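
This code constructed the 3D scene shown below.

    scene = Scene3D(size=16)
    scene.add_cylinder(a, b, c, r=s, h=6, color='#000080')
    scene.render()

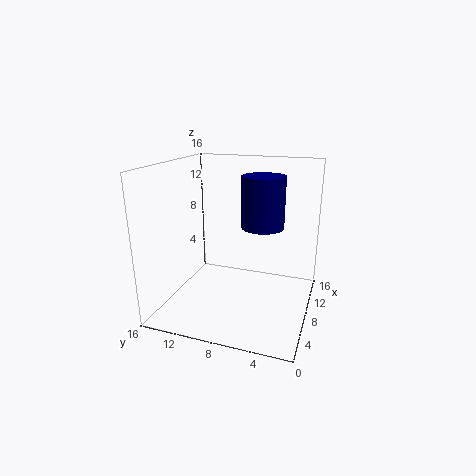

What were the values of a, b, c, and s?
a = 11
b = 6
c = 8.5
s = 2.5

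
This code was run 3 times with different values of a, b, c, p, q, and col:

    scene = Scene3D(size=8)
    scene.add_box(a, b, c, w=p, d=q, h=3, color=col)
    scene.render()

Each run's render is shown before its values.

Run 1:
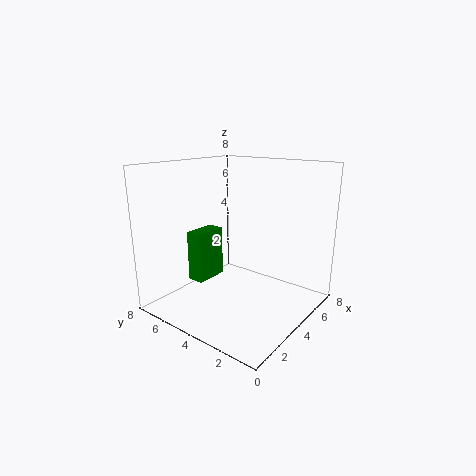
a = 3
b = 6
c = 1
p = 2
q = 1
col = 'green'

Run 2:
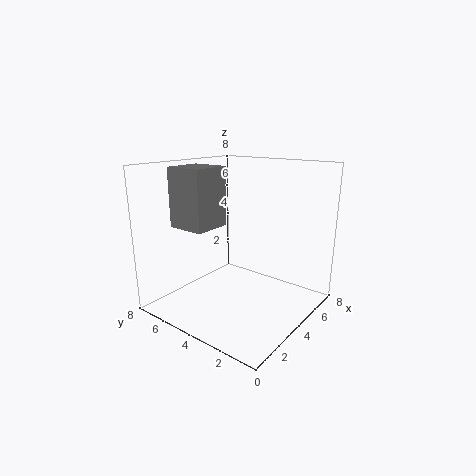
a = 1
b = 4
c = 5
p = 2
q = 2
col = 'gray'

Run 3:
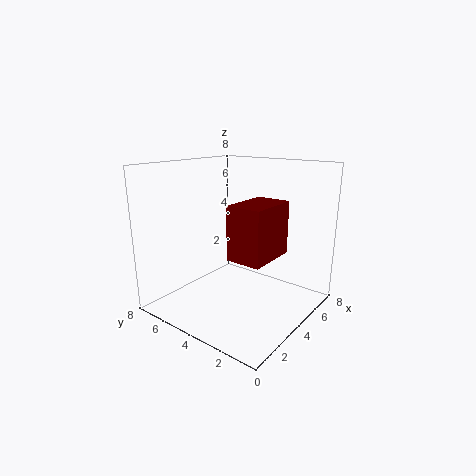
a = 3
b = 2
c = 3
p = 3
q = 2
col = 'maroon'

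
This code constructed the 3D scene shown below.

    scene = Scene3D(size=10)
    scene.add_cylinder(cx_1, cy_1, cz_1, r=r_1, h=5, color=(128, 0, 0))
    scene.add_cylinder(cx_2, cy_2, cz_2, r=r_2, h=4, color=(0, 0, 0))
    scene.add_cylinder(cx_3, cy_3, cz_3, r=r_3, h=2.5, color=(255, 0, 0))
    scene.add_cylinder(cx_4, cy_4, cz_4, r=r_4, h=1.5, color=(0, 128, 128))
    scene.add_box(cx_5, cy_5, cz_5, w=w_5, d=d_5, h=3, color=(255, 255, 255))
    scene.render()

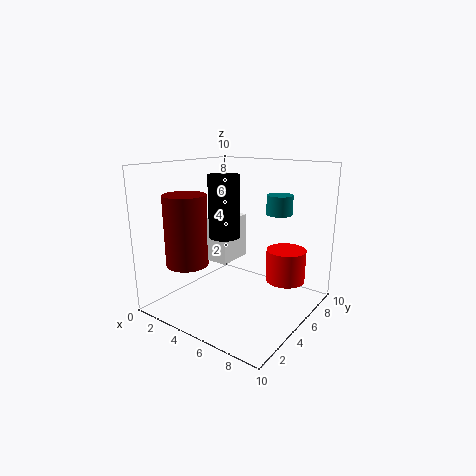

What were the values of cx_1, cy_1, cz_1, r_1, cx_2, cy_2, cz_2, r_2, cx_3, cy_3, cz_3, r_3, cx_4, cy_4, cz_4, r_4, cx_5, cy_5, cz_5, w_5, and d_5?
cx_1 = 2
cy_1 = 3
cz_1 = 3
r_1 = 1.5
cx_2 = 5
cy_2 = 3.5
cz_2 = 5.5
r_2 = 1
cx_3 = 7
cy_3 = 8.5
cz_3 = 1
r_3 = 1.5
cx_4 = 6
cy_4 = 9
cz_4 = 6
r_4 = 1
cx_5 = 3.5
cy_5 = 3.5
cz_5 = 3.5
w_5 = 1.5
d_5 = 2.5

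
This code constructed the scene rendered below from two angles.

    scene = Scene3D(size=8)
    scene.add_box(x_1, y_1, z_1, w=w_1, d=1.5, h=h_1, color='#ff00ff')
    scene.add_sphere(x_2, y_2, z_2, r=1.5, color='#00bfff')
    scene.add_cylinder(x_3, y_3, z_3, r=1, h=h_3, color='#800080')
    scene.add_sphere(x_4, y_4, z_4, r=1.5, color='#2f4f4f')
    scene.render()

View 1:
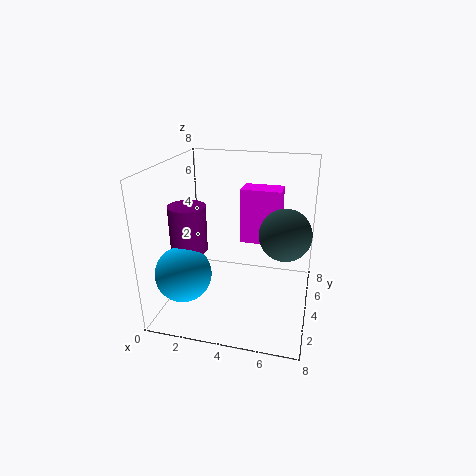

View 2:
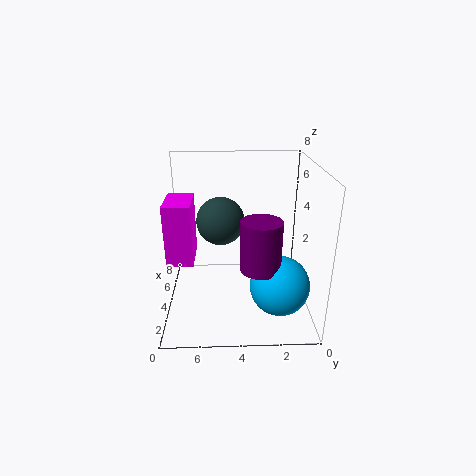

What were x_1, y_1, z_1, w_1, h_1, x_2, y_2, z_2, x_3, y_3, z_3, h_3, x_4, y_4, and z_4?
x_1 = 3.5, y_1 = 6.5, z_1 = 2.5, w_1 = 2.5, h_1 = 3.5, x_2 = 1.5, y_2 = 2, z_2 = 2.5, x_3 = 1.5, y_3 = 3, z_3 = 3.5, h_3 = 2.5, x_4 = 6.5, y_4 = 5, z_4 = 4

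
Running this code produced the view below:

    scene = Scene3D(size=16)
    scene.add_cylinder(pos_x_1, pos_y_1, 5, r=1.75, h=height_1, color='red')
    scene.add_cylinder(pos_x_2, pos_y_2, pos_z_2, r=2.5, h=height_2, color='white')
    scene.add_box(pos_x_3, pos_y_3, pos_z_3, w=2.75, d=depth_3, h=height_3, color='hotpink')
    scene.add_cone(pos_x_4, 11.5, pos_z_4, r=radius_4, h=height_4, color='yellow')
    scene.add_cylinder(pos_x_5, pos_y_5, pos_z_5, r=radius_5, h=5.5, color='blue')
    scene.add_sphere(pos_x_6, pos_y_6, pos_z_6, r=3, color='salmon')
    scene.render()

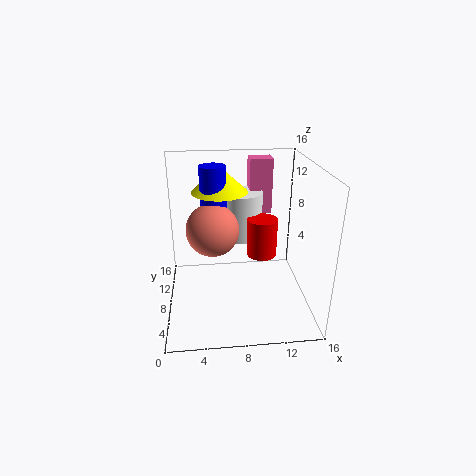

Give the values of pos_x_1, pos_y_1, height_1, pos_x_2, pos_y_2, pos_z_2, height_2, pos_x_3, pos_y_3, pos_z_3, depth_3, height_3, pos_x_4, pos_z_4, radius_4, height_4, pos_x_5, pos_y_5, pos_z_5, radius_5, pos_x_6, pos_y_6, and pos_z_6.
pos_x_1 = 11, pos_y_1 = 9.5, height_1 = 4.5, pos_x_2 = 9, pos_y_2 = 12.75, pos_z_2 = 6, height_2 = 5.75, pos_x_3 = 10, pos_y_3 = 13, pos_z_3 = 8.75, depth_3 = 2.5, height_3 = 6.75, pos_x_4 = 6.25, pos_z_4 = 12.25, radius_4 = 3.25, height_4 = 3, pos_x_5 = 5.5, pos_y_5 = 10.5, pos_z_5 = 10, radius_5 = 1.5, pos_x_6 = 5.25, pos_y_6 = 9.25, pos_z_6 = 8.5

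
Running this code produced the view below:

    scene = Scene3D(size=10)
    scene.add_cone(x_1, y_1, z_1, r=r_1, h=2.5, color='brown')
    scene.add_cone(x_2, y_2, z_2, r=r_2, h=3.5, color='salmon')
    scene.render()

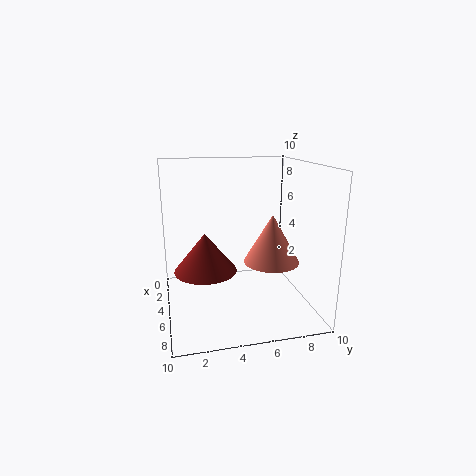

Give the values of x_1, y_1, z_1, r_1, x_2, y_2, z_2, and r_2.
x_1 = 6.5
y_1 = 2.5
z_1 = 3.5
r_1 = 2
x_2 = 5
y_2 = 7.5
z_2 = 3
r_2 = 2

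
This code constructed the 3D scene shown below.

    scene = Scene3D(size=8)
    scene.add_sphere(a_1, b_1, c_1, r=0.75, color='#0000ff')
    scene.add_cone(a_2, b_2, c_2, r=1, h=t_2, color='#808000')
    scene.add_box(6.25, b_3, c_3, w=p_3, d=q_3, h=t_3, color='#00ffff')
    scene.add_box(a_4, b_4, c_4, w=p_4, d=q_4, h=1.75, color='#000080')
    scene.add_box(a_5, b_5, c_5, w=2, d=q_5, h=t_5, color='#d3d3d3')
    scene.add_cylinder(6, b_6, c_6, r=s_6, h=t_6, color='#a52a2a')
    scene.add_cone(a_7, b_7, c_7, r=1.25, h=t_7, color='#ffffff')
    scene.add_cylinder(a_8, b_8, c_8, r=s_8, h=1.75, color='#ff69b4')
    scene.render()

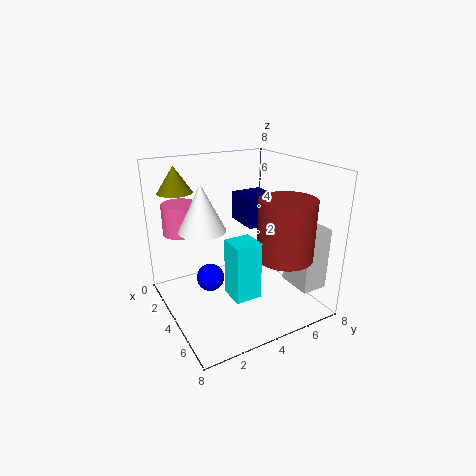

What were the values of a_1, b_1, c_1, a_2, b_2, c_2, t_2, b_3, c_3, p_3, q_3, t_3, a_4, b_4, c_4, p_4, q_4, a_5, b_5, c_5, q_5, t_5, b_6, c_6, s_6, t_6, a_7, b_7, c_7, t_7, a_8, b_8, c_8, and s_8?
a_1 = 4
b_1 = 2.25
c_1 = 2
a_2 = 1.25
b_2 = 1.5
c_2 = 6.25
t_2 = 1.5
b_3 = 2
c_3 = 2.5
p_3 = 1.25
q_3 = 1.25
t_3 = 2.75
a_4 = 1
b_4 = 5.25
c_4 = 4
p_4 = 2.25
q_4 = 2
a_5 = 5
b_5 = 6.5
c_5 = 1.25
q_5 = 1.5
t_5 = 3.5
b_6 = 5.75
c_6 = 3.25
s_6 = 1.5
t_6 = 3.25
a_7 = 3.75
b_7 = 2
c_7 = 4.75
t_7 = 2.5
a_8 = 1.75
b_8 = 1.5
c_8 = 4
s_8 = 1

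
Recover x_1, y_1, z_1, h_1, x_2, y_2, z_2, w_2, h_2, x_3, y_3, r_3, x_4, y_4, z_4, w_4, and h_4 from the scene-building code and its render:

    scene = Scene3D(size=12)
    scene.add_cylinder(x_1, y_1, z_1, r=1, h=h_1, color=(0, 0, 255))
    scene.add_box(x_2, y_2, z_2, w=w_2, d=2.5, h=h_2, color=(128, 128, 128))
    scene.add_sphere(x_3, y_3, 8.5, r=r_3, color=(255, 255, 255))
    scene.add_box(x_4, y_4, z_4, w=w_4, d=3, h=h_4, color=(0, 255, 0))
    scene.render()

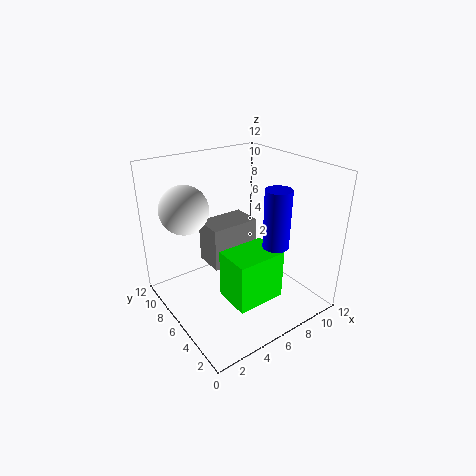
x_1 = 7, y_1 = 2.5, z_1 = 6.5, h_1 = 4.5, x_2 = 3.5, y_2 = 5.5, z_2 = 4, w_2 = 4, h_2 = 3.5, x_3 = 2.5, y_3 = 8.5, r_3 = 2, x_4 = 3.5, y_4 = 2, z_4 = 2, w_4 = 4, h_4 = 4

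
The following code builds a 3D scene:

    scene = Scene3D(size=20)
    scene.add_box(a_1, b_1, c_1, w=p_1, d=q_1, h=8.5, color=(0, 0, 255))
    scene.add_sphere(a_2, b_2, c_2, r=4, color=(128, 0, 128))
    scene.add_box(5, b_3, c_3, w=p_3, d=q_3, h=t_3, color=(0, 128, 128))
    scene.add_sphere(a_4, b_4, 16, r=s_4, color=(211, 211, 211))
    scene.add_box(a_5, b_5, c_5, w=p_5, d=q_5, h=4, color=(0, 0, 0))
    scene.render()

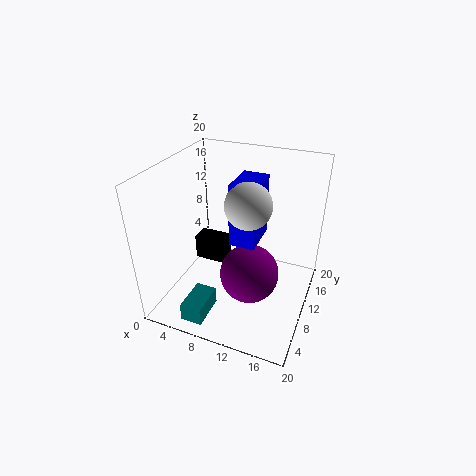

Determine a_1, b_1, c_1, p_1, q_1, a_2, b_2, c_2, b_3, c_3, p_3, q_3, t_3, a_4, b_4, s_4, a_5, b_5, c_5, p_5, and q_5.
a_1 = 9.5; b_1 = 8; c_1 = 10; p_1 = 3.5; q_1 = 5.5; a_2 = 12.5; b_2 = 8; c_2 = 6; b_3 = 1.5; c_3 = 0.5; p_3 = 3; q_3 = 5; t_3 = 2.5; a_4 = 12; b_4 = 8.5; s_4 = 3; a_5 = 1; b_5 = 13.5; c_5 = 2; p_5 = 5; q_5 = 3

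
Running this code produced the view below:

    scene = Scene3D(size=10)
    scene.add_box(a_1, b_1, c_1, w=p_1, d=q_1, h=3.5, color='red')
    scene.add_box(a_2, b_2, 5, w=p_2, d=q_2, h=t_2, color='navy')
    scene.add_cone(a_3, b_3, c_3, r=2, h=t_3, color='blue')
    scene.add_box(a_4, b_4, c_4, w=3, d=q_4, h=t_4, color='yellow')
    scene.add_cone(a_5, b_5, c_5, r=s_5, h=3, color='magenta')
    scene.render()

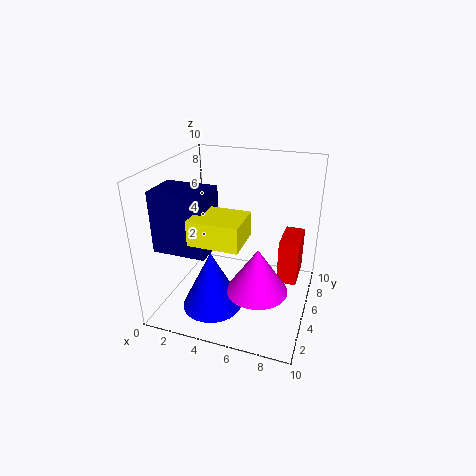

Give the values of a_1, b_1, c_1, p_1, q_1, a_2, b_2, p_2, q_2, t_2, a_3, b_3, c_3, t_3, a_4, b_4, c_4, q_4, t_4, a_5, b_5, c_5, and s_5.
a_1 = 7.5; b_1 = 7; c_1 = 0.5; p_1 = 1.5; q_1 = 3; a_2 = 0.5; b_2 = 1.5; p_2 = 3.5; q_2 = 2.5; t_2 = 4; a_3 = 4; b_3 = 2.5; c_3 = 1; t_3 = 4; a_4 = 3.5; b_4 = 0.5; c_4 = 6.5; q_4 = 2.5; t_4 = 1.5; a_5 = 7; b_5 = 3; c_5 = 2.5; s_5 = 2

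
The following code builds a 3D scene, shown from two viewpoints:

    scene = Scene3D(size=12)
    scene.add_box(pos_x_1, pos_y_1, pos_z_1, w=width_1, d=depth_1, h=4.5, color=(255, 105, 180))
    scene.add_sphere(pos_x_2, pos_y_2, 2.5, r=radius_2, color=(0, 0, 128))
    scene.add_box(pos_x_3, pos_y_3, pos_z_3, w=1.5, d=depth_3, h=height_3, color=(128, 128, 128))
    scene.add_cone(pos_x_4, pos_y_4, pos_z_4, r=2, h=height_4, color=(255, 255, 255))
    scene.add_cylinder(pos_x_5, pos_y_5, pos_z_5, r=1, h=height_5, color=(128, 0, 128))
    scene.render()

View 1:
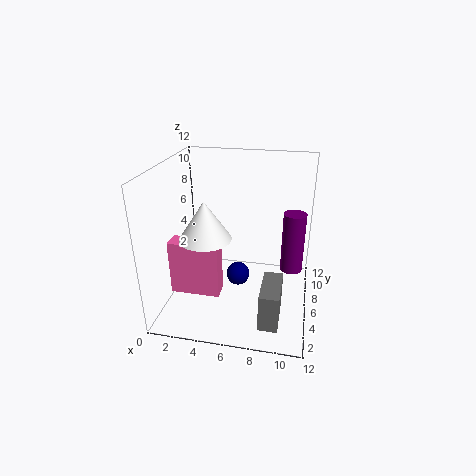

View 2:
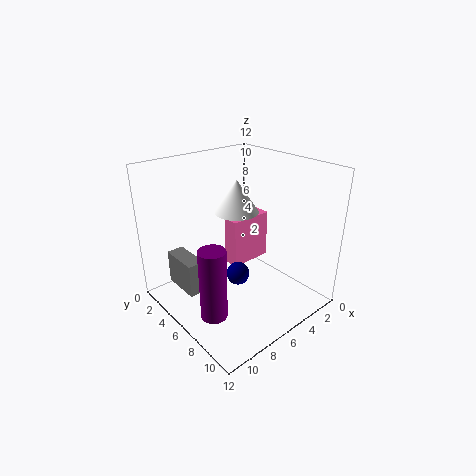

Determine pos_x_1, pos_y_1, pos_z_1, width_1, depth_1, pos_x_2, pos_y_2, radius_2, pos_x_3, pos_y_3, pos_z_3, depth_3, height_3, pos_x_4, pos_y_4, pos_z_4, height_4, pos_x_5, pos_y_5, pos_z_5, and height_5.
pos_x_1 = 1, pos_y_1 = 3, pos_z_1 = 2, width_1 = 4, depth_1 = 1.5, pos_x_2 = 6, pos_y_2 = 6, radius_2 = 1, pos_x_3 = 8.5, pos_y_3 = 1, pos_z_3 = 1, depth_3 = 3.5, height_3 = 3, pos_x_4 = 4, pos_y_4 = 3.5, pos_z_4 = 7, height_4 = 3, pos_x_5 = 10.5, pos_y_5 = 8.5, pos_z_5 = 2, height_5 = 5.5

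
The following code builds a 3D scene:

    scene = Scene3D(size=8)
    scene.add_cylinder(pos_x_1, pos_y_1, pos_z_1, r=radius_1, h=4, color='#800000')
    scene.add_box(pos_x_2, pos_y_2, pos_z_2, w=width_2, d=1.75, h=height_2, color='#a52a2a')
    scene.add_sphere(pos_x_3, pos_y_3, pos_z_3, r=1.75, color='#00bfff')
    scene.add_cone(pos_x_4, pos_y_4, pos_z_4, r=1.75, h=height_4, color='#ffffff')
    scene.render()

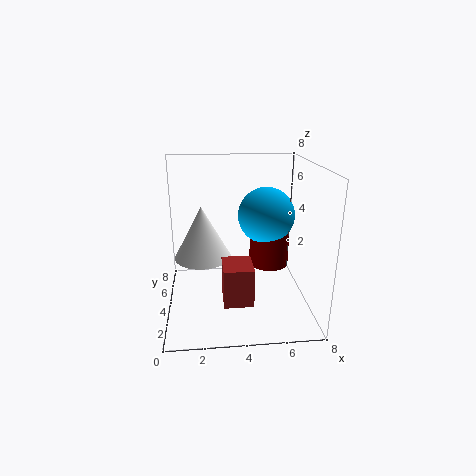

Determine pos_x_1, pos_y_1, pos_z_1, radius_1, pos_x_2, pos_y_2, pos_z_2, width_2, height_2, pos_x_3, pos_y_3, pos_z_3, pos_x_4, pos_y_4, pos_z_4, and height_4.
pos_x_1 = 6.25
pos_y_1 = 6.25
pos_z_1 = 1.25
radius_1 = 1.25
pos_x_2 = 3
pos_y_2 = 1
pos_z_2 = 1.5
width_2 = 1.5
height_2 = 2
pos_x_3 = 6
pos_y_3 = 6.25
pos_z_3 = 4.5
pos_x_4 = 2
pos_y_4 = 6
pos_z_4 = 2
height_4 = 3.25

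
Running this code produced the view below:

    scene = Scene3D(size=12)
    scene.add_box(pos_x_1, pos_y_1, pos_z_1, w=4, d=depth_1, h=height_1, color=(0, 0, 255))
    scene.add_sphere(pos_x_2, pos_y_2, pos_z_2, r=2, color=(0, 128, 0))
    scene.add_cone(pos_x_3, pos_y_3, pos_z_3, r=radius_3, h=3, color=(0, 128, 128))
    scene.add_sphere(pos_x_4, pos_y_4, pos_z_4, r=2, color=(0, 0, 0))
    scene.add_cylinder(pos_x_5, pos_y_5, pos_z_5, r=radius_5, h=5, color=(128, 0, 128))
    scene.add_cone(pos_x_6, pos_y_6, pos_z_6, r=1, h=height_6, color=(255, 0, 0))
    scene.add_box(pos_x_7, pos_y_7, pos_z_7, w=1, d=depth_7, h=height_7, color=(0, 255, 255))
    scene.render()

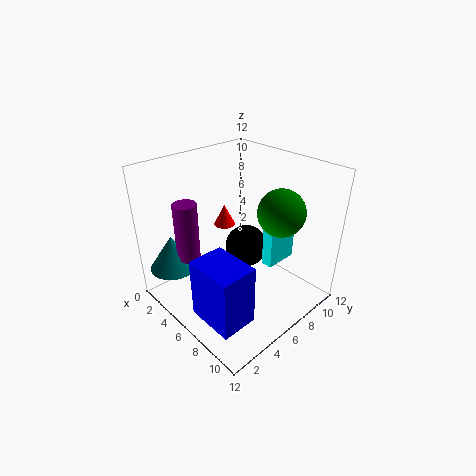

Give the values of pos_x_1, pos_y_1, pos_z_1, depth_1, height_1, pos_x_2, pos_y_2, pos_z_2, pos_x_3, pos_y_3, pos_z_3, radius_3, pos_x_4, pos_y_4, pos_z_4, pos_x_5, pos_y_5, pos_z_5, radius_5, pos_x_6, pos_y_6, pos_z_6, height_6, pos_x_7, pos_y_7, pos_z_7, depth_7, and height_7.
pos_x_1 = 6
pos_y_1 = 1
pos_z_1 = 1
depth_1 = 3
height_1 = 5
pos_x_2 = 8
pos_y_2 = 9
pos_z_2 = 8
pos_x_3 = 2
pos_y_3 = 2
pos_z_3 = 3
radius_3 = 2
pos_x_4 = 4
pos_y_4 = 9
pos_z_4 = 3
pos_x_5 = 3
pos_y_5 = 3
pos_z_5 = 4
radius_5 = 1
pos_x_6 = 2
pos_y_6 = 8
pos_z_6 = 5
height_6 = 2
pos_x_7 = 7
pos_y_7 = 8
pos_z_7 = 3
depth_7 = 3
height_7 = 4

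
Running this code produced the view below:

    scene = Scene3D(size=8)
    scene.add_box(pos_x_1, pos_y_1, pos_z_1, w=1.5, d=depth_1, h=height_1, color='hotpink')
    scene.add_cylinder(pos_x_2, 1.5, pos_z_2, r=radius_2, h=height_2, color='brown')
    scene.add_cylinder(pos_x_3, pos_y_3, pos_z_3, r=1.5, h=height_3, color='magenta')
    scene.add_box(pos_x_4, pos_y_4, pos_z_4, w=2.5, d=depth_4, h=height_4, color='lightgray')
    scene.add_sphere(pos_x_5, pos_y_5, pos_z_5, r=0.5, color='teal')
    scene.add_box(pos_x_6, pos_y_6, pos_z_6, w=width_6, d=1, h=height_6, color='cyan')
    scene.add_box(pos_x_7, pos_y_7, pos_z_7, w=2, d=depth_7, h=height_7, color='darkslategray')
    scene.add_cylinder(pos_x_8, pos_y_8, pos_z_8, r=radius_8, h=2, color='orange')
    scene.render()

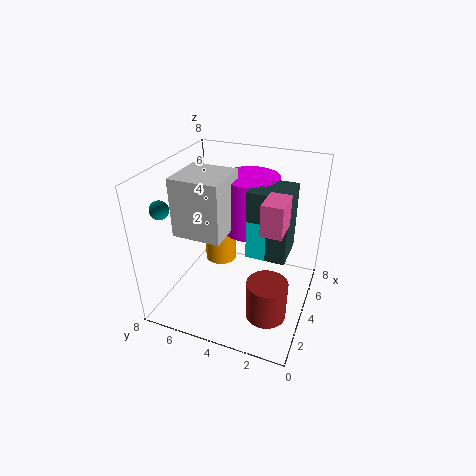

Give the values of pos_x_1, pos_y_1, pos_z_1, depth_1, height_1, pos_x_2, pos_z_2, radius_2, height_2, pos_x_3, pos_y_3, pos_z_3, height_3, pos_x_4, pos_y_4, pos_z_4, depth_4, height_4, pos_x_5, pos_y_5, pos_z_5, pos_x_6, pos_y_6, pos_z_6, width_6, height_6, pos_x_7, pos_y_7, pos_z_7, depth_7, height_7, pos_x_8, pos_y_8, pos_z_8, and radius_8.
pos_x_1 = 1.5
pos_y_1 = 1
pos_z_1 = 6
depth_1 = 1
height_1 = 1.5
pos_x_2 = 1.5
pos_z_2 = 1.5
radius_2 = 1
height_2 = 2
pos_x_3 = 4.5
pos_y_3 = 3.5
pos_z_3 = 4.5
height_3 = 3
pos_x_4 = 1.5
pos_y_4 = 4
pos_z_4 = 5
depth_4 = 2.5
height_4 = 3
pos_x_5 = 2
pos_y_5 = 7.5
pos_z_5 = 6
pos_x_6 = 2.5
pos_y_6 = 2
pos_z_6 = 4
width_6 = 1.5
height_6 = 2
pos_x_7 = 2.5
pos_y_7 = 1
pos_z_7 = 4
depth_7 = 2
height_7 = 3.5
pos_x_8 = 6
pos_y_8 = 6
pos_z_8 = 1
radius_8 = 1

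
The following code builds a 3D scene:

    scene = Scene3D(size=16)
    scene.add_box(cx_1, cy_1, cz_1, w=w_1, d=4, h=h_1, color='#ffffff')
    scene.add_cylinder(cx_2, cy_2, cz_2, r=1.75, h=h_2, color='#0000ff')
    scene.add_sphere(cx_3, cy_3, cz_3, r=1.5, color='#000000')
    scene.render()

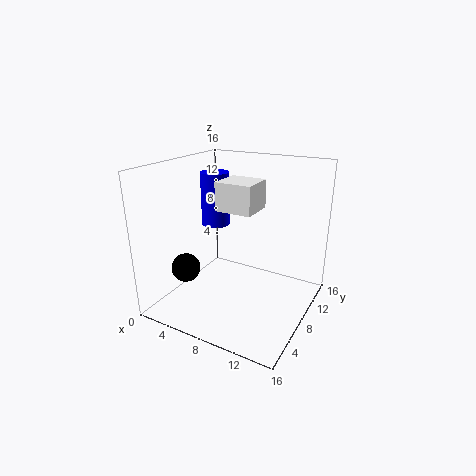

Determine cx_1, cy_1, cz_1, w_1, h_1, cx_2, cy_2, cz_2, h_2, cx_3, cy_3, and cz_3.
cx_1 = 5.25; cy_1 = 7.75; cz_1 = 10.75; w_1 = 4.25; h_1 = 3.25; cx_2 = 3; cy_2 = 11.25; cz_2 = 7.75; h_2 = 6.5; cx_3 = 4.5; cy_3 = 3; cz_3 = 5.75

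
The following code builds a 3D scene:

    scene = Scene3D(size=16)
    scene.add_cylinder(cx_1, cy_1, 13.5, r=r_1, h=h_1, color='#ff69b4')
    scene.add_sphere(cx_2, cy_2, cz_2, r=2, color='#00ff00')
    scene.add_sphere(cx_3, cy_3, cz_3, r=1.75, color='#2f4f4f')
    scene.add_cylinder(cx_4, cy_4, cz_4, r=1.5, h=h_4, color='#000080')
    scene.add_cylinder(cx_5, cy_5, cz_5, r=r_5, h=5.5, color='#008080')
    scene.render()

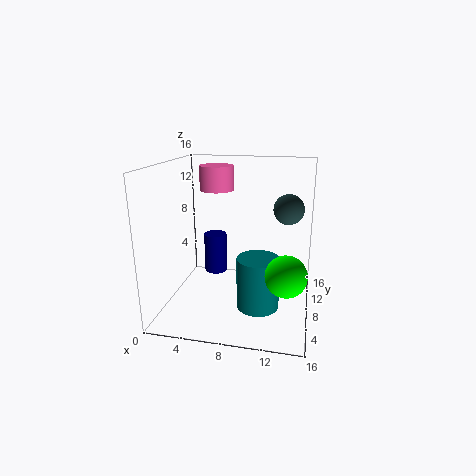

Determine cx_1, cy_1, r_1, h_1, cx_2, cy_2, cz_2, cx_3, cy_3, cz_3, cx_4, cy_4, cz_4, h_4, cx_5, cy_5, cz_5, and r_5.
cx_1 = 6
cy_1 = 7
r_1 = 1.75
h_1 = 2.5
cx_2 = 13.75
cy_2 = 2.75
cz_2 = 6.5
cx_3 = 13.25
cy_3 = 11
cz_3 = 10.75
cx_4 = 3.5
cy_4 = 14.25
cz_4 = 0.75
h_4 = 5.25
cx_5 = 10.75
cy_5 = 5.25
cz_5 = 1.5
r_5 = 2.25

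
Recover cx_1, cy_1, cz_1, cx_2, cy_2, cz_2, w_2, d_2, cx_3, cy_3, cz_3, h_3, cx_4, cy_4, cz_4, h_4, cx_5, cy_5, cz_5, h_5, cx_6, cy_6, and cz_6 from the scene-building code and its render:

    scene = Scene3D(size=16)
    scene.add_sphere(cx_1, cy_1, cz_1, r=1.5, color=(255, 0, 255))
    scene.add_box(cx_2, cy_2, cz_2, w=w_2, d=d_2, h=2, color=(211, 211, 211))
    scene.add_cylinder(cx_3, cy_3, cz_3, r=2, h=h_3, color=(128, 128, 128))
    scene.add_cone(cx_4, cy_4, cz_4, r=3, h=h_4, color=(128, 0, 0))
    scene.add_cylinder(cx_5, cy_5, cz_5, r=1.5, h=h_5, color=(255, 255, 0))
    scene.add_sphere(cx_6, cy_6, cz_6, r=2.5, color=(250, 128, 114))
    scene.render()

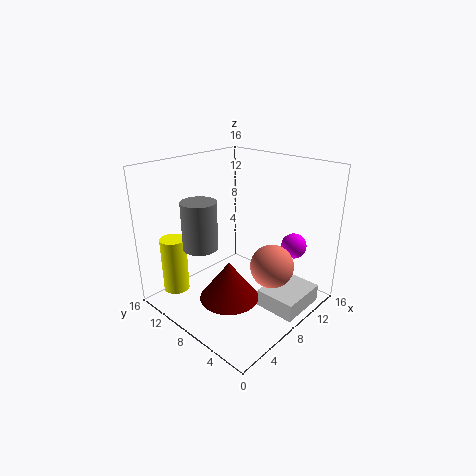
cx_1 = 14; cy_1 = 4.5; cz_1 = 6; cx_2 = 8; cy_2 = 0.5; cz_2 = 0.5; w_2 = 5.5; d_2 = 4.5; cx_3 = 5.5; cy_3 = 11.5; cz_3 = 6.5; h_3 = 5.5; cx_4 = 4; cy_4 = 5.5; cz_4 = 3.5; h_4 = 4; cx_5 = 3.5; cy_5 = 14; cz_5 = 1; h_5 = 6.5; cx_6 = 10.5; cy_6 = 5; cz_6 = 4.5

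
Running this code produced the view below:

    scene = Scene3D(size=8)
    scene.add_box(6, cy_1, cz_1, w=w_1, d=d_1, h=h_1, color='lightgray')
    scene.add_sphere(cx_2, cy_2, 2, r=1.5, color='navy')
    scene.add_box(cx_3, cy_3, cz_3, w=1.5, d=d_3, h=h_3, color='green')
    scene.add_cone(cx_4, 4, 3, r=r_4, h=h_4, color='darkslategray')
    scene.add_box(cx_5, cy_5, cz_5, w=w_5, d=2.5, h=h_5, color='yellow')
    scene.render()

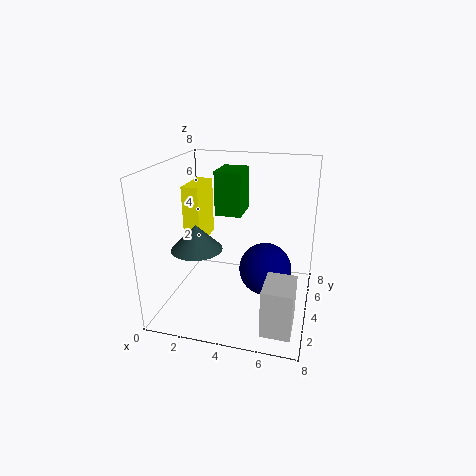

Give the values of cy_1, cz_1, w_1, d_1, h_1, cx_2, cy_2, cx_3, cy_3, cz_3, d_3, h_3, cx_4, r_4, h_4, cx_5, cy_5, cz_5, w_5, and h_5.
cy_1 = 0.5; cz_1 = 0.5; w_1 = 1.5; d_1 = 2; h_1 = 2.5; cx_2 = 5.5; cy_2 = 4.5; cx_3 = 2.5; cy_3 = 4.5; cz_3 = 5; d_3 = 2; h_3 = 2.5; cx_4 = 1.5; r_4 = 1.5; h_4 = 1.5; cx_5 = 0.5; cy_5 = 4.5; cz_5 = 3; w_5 = 1; h_5 = 3.5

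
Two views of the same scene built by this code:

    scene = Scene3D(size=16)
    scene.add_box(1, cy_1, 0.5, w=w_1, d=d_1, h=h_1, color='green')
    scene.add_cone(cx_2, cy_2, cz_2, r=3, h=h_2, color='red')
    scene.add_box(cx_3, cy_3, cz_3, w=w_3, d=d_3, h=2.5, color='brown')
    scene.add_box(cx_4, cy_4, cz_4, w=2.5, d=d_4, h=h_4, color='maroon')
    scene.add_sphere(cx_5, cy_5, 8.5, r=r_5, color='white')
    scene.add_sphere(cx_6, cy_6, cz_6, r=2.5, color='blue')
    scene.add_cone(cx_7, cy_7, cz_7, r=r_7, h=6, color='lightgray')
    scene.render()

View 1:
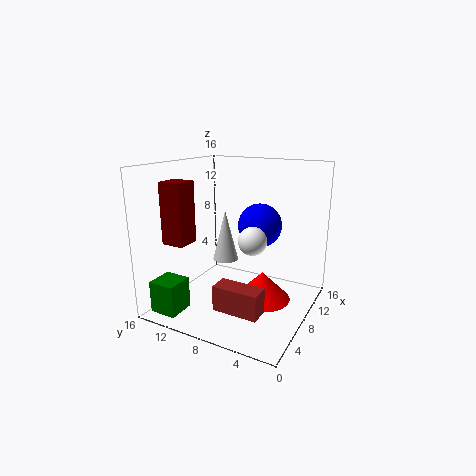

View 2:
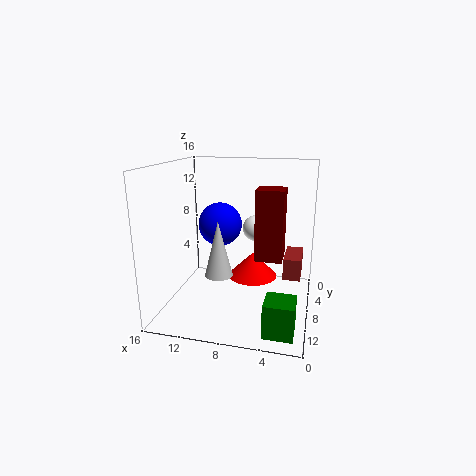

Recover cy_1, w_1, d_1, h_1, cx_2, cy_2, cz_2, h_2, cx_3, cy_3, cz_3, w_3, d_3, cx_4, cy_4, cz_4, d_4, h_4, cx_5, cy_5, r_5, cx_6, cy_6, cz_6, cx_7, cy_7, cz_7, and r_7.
cy_1 = 12, w_1 = 3, d_1 = 3, h_1 = 3.5, cx_2 = 7, cy_2 = 4.5, cz_2 = 2, h_2 = 3, cx_3 = 1, cy_3 = 2.5, cz_3 = 3, w_3 = 2, d_3 = 4.5, cx_4 = 2.5, cy_4 = 11.5, cz_4 = 8, d_4 = 2.5, h_4 = 6.5, cx_5 = 6.5, cy_5 = 5.5, r_5 = 1.5, cx_6 = 10.5, cy_6 = 6.5, cz_6 = 9, cx_7 = 9.5, cy_7 = 10.5, cz_7 = 4.5, r_7 = 1.5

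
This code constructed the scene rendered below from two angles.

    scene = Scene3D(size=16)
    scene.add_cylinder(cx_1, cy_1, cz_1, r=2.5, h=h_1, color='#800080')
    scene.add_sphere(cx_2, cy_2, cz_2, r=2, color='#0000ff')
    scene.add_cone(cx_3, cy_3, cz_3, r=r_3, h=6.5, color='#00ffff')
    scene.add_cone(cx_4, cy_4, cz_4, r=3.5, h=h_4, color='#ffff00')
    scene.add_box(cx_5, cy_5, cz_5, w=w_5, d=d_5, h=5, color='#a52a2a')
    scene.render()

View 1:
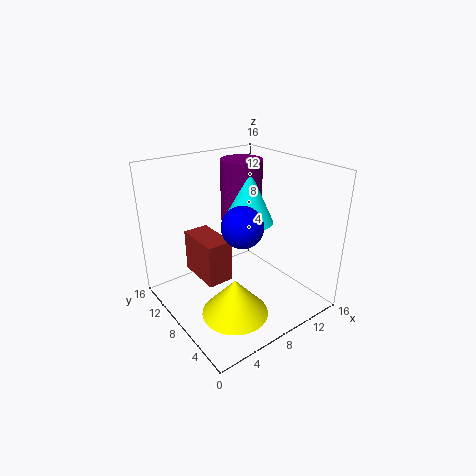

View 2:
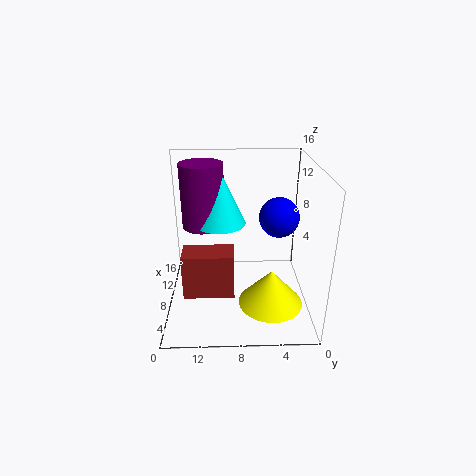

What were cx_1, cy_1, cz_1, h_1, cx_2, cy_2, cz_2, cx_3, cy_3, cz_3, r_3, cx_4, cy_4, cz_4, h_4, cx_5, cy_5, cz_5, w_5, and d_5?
cx_1 = 11.5, cy_1 = 12, cz_1 = 8, h_1 = 7.5, cx_2 = 5.5, cy_2 = 4, cz_2 = 11.5, cx_3 = 11, cy_3 = 10, cz_3 = 8.5, r_3 = 3, cx_4 = 5, cy_4 = 4.5, cz_4 = 1.5, h_4 = 4, cx_5 = 4.5, cy_5 = 8.5, cz_5 = 2.5, w_5 = 3, d_5 = 5.5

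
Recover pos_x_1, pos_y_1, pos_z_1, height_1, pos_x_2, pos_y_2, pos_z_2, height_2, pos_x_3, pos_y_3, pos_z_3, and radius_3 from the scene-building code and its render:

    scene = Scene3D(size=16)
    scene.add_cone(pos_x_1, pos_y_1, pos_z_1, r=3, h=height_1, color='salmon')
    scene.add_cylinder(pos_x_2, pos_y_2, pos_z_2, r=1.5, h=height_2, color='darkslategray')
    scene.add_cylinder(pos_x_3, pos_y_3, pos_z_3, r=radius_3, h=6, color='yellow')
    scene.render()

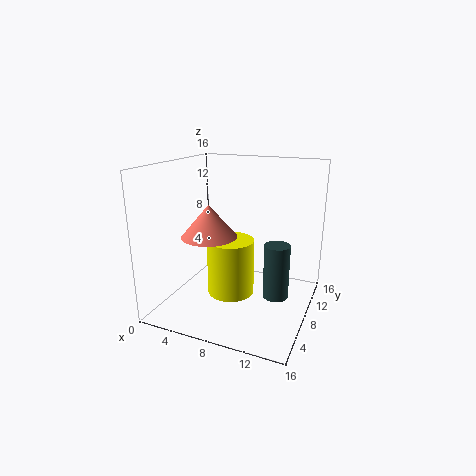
pos_x_1 = 5.5
pos_y_1 = 6
pos_z_1 = 8.5
height_1 = 3.5
pos_x_2 = 12
pos_y_2 = 10
pos_z_2 = 0.5
height_2 = 6.5
pos_x_3 = 8
pos_y_3 = 6
pos_z_3 = 2.5
radius_3 = 2.5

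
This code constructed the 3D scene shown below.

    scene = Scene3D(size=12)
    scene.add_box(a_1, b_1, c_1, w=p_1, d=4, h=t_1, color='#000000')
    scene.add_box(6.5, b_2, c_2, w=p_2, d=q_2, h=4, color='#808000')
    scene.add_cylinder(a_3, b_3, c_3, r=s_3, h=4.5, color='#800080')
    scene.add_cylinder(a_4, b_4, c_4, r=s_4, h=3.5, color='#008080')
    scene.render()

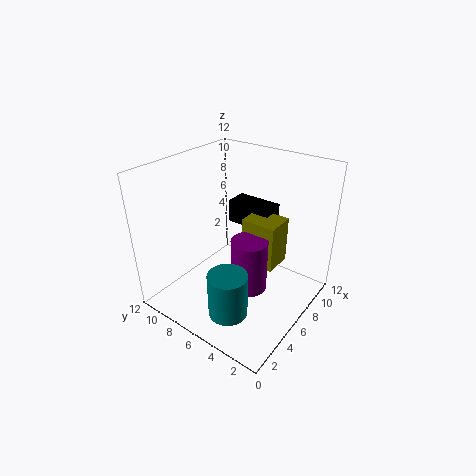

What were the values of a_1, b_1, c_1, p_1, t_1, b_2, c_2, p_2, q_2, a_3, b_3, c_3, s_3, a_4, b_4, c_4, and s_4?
a_1 = 8
b_1 = 4.5
c_1 = 6
p_1 = 2
t_1 = 2
b_2 = 3
c_2 = 3.5
p_2 = 2.5
q_2 = 3
a_3 = 5.5
b_3 = 4.5
c_3 = 2
s_3 = 1.5
a_4 = 2
b_4 = 4
c_4 = 2
s_4 = 1.5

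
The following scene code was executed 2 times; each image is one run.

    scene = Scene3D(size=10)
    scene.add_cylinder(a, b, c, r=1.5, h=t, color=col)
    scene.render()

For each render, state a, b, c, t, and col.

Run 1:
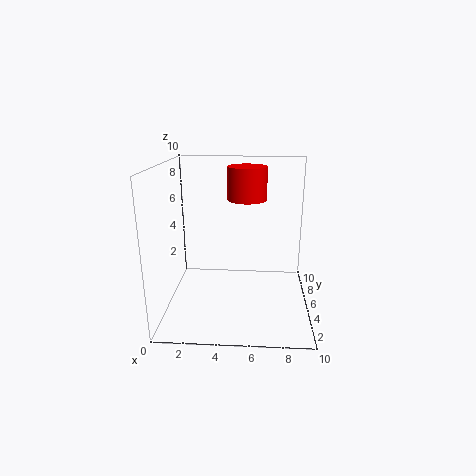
a = 5.5, b = 8, c = 7, t = 2.5, col = 'red'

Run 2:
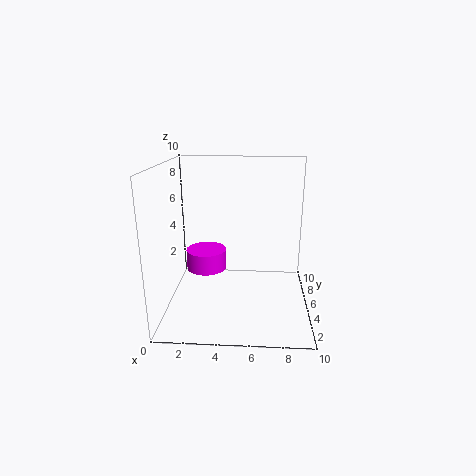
a = 2.5, b = 6.5, c = 2, t = 1.5, col = 'magenta'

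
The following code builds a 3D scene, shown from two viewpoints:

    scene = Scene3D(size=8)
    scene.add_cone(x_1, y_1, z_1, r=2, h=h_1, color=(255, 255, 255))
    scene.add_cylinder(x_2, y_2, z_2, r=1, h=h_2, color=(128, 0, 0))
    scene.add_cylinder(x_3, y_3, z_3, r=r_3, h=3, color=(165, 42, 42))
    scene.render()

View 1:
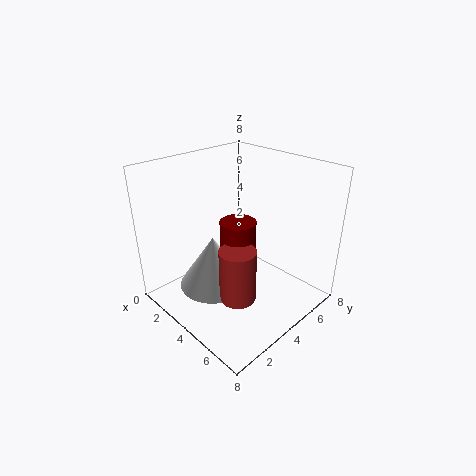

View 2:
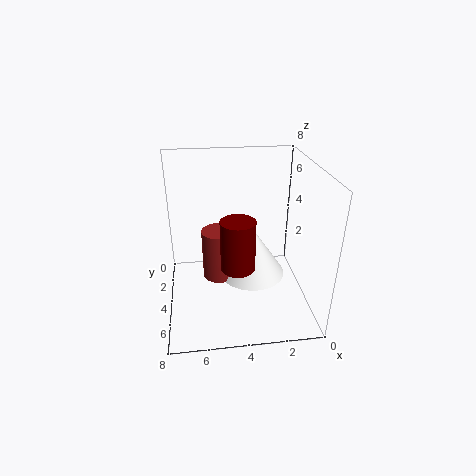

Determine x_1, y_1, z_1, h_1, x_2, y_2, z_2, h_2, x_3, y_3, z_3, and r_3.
x_1 = 3; y_1 = 3; z_1 = 1; h_1 = 3; x_2 = 4; y_2 = 4; z_2 = 2; h_2 = 3; x_3 = 5; y_3 = 3; z_3 = 1; r_3 = 1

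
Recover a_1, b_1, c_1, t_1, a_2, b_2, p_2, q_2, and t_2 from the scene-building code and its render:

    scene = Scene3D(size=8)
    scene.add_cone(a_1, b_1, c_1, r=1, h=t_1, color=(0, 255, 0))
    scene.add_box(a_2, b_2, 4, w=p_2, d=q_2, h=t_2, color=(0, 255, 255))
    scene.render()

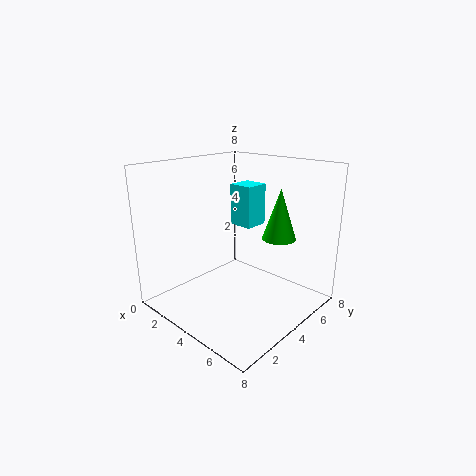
a_1 = 5
b_1 = 6.5
c_1 = 3.5
t_1 = 3
a_2 = 2
b_2 = 5.5
p_2 = 1.5
q_2 = 1.5
t_2 = 2.5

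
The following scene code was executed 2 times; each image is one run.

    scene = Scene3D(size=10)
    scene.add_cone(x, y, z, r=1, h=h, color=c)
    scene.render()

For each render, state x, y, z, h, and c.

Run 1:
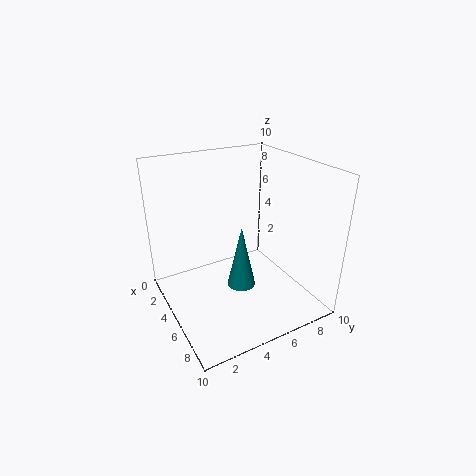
x = 5.5, y = 5, z = 1.5, h = 4.5, c = 'teal'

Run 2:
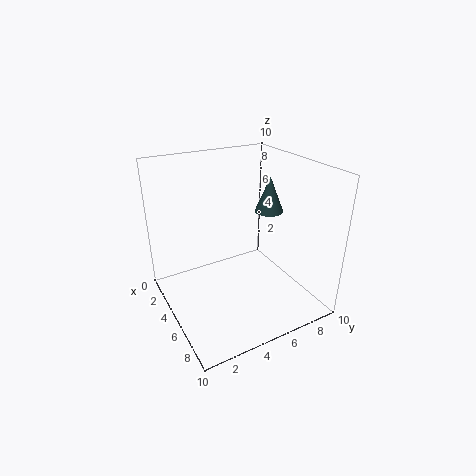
x = 5, y = 7.5, z = 6.5, h = 2.5, c = 'darkslategray'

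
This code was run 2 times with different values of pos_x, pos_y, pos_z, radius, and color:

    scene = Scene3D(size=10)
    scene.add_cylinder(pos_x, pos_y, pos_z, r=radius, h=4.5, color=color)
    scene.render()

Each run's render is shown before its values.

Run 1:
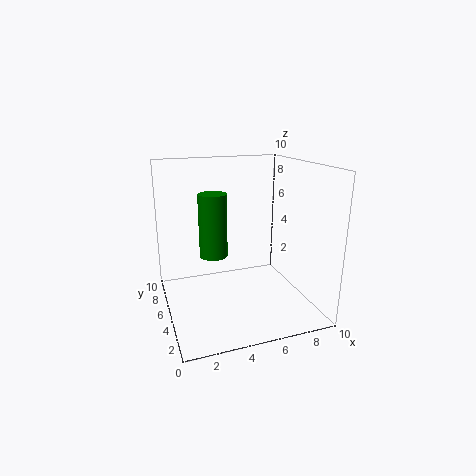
pos_x = 3.5
pos_y = 6
pos_z = 3.5
radius = 1
color = 'green'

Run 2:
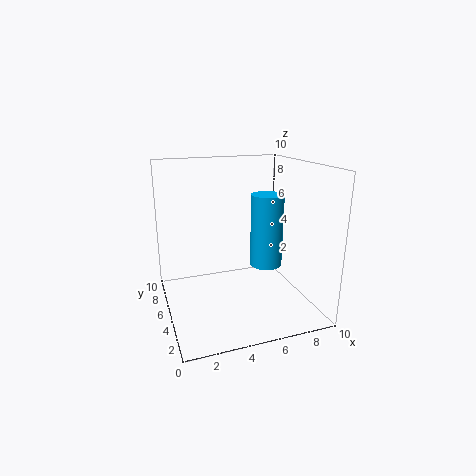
pos_x = 6
pos_y = 2.5
pos_z = 4
radius = 1
color = 'deepskyblue'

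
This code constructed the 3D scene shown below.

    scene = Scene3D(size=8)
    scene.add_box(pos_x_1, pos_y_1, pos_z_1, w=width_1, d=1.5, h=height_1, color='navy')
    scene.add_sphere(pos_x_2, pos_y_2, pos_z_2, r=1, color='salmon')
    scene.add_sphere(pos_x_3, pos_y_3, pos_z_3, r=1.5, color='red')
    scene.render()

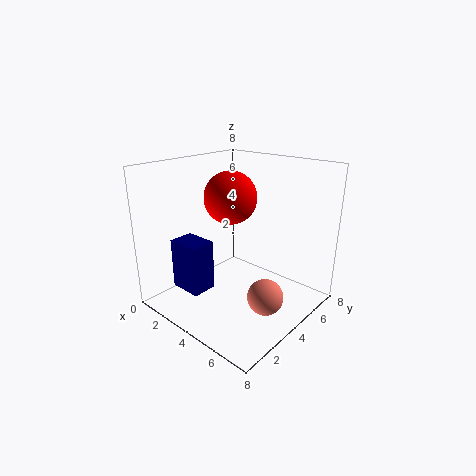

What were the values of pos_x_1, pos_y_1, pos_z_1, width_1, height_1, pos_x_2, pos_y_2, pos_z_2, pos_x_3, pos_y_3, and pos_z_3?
pos_x_1 = 0.5
pos_y_1 = 2
pos_z_1 = 0.5
width_1 = 2
height_1 = 3
pos_x_2 = 6
pos_y_2 = 4
pos_z_2 = 1
pos_x_3 = 3
pos_y_3 = 4.5
pos_z_3 = 6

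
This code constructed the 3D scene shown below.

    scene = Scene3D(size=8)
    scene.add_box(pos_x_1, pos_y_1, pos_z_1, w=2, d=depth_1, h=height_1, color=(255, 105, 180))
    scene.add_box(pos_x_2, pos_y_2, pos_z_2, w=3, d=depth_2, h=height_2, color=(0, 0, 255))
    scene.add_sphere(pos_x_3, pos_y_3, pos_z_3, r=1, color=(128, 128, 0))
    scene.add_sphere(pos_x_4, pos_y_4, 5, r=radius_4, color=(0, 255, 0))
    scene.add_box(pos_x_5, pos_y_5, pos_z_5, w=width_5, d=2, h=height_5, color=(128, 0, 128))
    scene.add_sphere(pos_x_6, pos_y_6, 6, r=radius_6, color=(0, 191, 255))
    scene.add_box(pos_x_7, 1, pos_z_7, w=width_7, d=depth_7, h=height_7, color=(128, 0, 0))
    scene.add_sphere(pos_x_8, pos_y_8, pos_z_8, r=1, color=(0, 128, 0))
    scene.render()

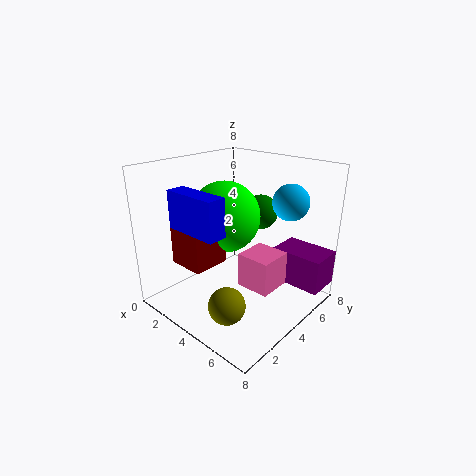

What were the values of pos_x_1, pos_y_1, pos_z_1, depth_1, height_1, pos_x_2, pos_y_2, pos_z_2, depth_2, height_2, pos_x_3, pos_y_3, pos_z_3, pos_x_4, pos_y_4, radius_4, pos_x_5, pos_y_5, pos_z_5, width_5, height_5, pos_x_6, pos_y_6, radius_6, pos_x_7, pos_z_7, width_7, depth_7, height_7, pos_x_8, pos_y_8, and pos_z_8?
pos_x_1 = 4
pos_y_1 = 4
pos_z_1 = 1
depth_1 = 2
height_1 = 2
pos_x_2 = 2
pos_y_2 = 1
pos_z_2 = 5
depth_2 = 1
height_2 = 2
pos_x_3 = 5
pos_y_3 = 2
pos_z_3 = 1
pos_x_4 = 3
pos_y_4 = 4
radius_4 = 2
pos_x_5 = 5
pos_y_5 = 6
pos_z_5 = 1
width_5 = 3
height_5 = 2
pos_x_6 = 6
pos_y_6 = 6
radius_6 = 1
pos_x_7 = 2
pos_z_7 = 3
width_7 = 2
depth_7 = 2
height_7 = 2
pos_x_8 = 4
pos_y_8 = 6
pos_z_8 = 5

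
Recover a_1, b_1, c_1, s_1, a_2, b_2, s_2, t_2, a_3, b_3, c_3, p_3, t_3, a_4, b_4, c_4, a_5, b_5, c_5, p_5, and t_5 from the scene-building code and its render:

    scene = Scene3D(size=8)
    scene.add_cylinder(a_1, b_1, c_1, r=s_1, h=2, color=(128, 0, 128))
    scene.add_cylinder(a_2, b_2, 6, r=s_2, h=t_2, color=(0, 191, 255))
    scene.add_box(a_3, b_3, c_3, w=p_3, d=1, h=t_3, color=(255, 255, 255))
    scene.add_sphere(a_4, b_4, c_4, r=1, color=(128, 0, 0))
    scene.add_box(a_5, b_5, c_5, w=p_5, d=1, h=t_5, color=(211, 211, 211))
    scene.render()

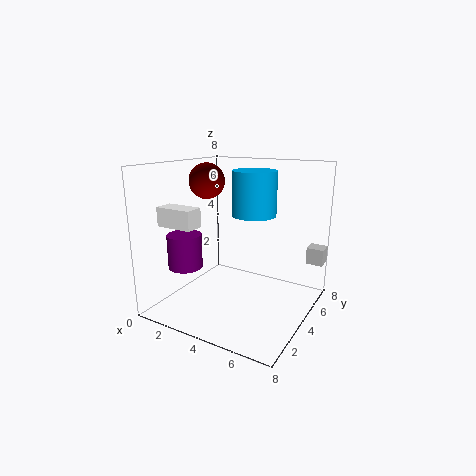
a_1 = 1, b_1 = 3, c_1 = 2, s_1 = 1, a_2 = 6, b_2 = 2, s_2 = 1, t_2 = 2, a_3 = 1, b_3 = 1, c_3 = 5, p_3 = 2, t_3 = 1, a_4 = 2, b_4 = 4, c_4 = 7, a_5 = 7, b_5 = 7, c_5 = 2, p_5 = 1, t_5 = 1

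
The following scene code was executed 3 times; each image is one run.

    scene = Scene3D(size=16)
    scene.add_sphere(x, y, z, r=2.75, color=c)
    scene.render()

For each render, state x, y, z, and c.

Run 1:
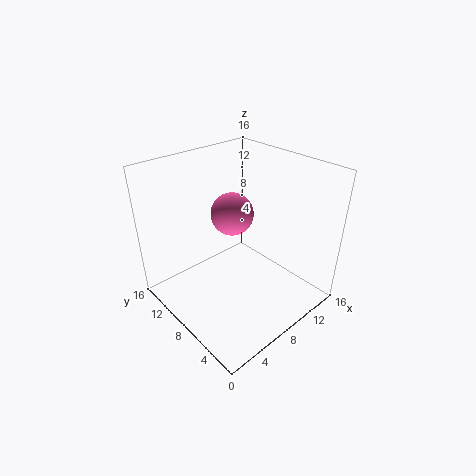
x = 11.5, y = 13, z = 7.75, c = 'hotpink'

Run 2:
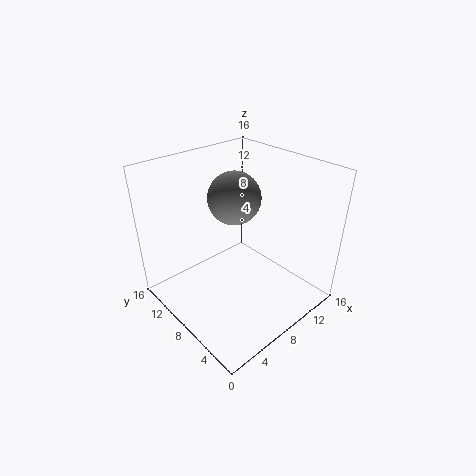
x = 7.5, y = 8, z = 13, c = 'gray'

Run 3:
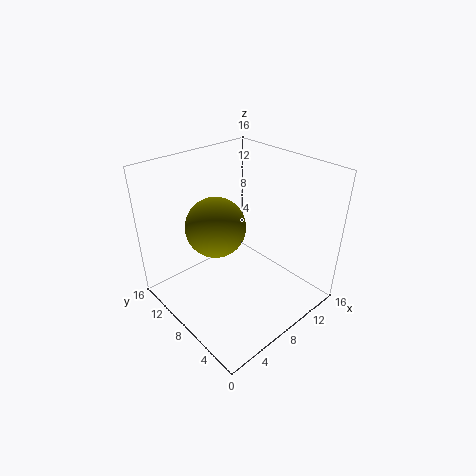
x = 3.25, y = 5.75, z = 12.25, c = 'olive'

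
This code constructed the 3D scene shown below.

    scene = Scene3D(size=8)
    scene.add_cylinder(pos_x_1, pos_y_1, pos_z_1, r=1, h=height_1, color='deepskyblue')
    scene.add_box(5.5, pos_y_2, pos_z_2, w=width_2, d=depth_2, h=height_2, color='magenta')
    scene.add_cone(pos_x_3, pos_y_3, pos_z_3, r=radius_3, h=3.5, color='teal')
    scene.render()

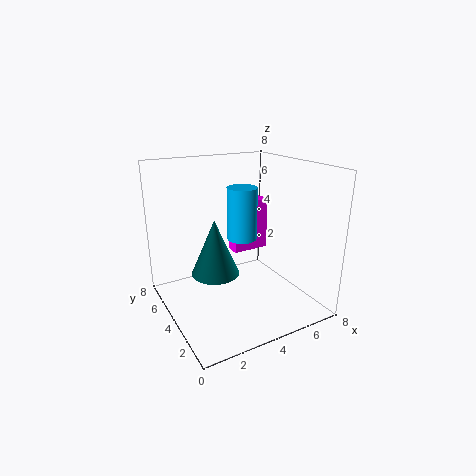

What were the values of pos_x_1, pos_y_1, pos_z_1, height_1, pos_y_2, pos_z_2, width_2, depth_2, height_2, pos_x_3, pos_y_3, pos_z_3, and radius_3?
pos_x_1 = 6, pos_y_1 = 7, pos_z_1 = 2.5, height_1 = 3.5, pos_y_2 = 7, pos_z_2 = 1.5, width_2 = 2.5, depth_2 = 1, height_2 = 3.5, pos_x_3 = 3.5, pos_y_3 = 6, pos_z_3 = 1, radius_3 = 1.5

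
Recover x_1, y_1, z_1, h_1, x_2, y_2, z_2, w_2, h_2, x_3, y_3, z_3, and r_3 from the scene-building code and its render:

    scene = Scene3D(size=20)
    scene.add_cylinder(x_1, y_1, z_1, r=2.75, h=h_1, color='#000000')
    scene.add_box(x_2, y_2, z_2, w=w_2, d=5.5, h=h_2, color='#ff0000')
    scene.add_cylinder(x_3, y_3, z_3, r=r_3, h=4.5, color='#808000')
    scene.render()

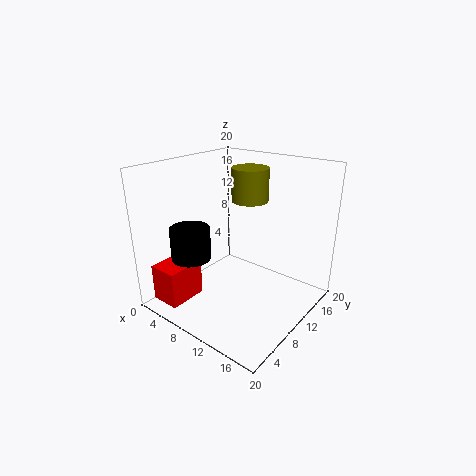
x_1 = 5.25; y_1 = 5.5; z_1 = 7.25; h_1 = 4.5; x_2 = 1.25; y_2 = 1.5; z_2 = 1; w_2 = 4.25; h_2 = 5.25; x_3 = 10.5; y_3 = 12; z_3 = 15; r_3 = 2.5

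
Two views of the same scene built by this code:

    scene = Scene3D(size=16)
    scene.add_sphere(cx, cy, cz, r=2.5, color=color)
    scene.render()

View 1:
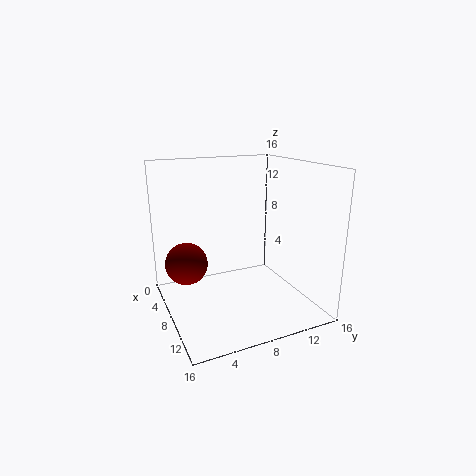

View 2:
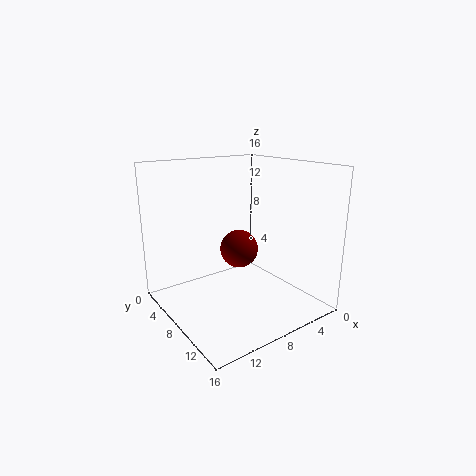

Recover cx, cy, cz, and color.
cx = 4.25, cy = 3, cz = 4.25, color = 'maroon'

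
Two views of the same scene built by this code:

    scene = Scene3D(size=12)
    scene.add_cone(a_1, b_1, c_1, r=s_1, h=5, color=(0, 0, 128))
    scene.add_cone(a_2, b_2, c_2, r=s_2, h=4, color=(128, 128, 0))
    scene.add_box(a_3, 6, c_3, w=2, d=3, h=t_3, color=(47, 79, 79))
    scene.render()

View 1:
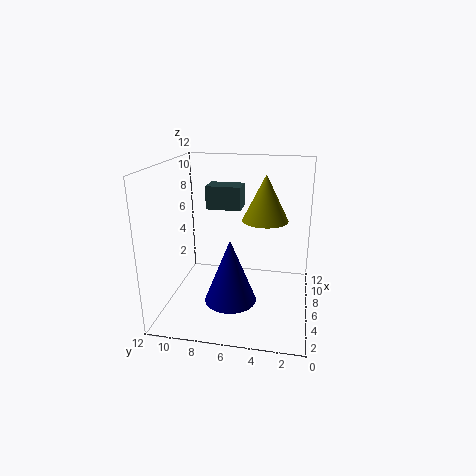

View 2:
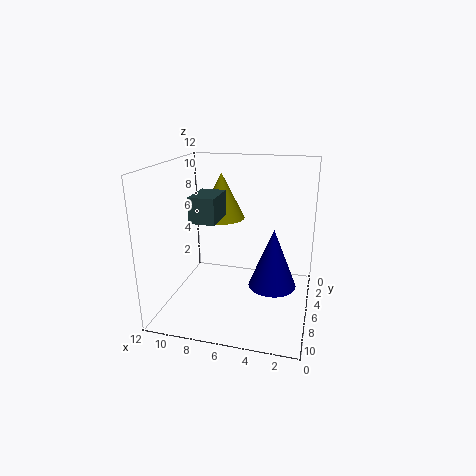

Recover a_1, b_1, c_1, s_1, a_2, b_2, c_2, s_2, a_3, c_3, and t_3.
a_1 = 3, b_1 = 6, c_1 = 2, s_1 = 2, a_2 = 8, b_2 = 4, c_2 = 7, s_2 = 2, a_3 = 7, c_3 = 8, t_3 = 2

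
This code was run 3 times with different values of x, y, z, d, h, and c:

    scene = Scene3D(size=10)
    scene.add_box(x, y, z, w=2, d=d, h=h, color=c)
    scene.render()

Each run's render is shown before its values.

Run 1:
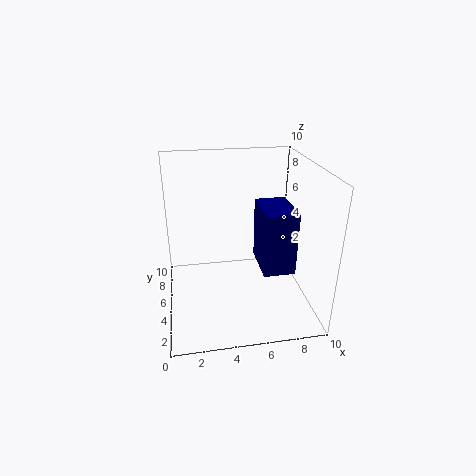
x = 6, y = 1.5, z = 4, d = 3, h = 4, c = 'navy'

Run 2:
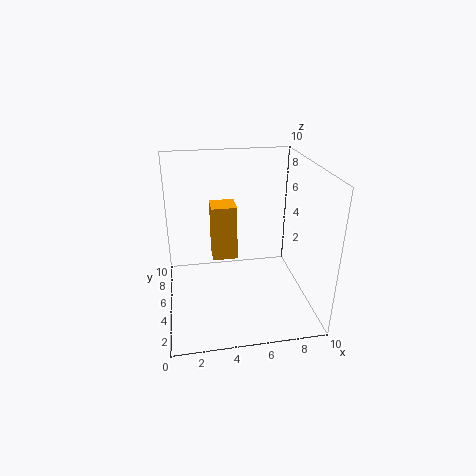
x = 3.5, y = 8, z = 1.5, d = 2, h = 4.5, c = 'orange'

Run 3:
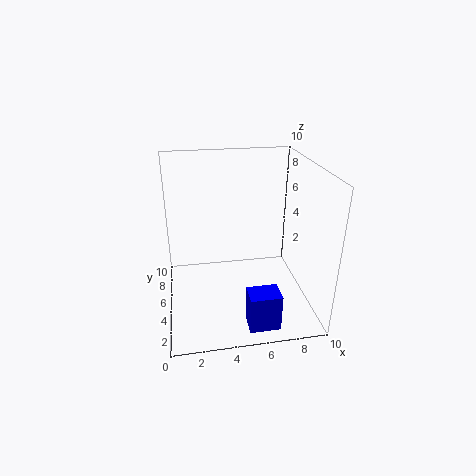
x = 5, y = 0.5, z = 0.5, d = 1.5, h = 2.5, c = 'blue'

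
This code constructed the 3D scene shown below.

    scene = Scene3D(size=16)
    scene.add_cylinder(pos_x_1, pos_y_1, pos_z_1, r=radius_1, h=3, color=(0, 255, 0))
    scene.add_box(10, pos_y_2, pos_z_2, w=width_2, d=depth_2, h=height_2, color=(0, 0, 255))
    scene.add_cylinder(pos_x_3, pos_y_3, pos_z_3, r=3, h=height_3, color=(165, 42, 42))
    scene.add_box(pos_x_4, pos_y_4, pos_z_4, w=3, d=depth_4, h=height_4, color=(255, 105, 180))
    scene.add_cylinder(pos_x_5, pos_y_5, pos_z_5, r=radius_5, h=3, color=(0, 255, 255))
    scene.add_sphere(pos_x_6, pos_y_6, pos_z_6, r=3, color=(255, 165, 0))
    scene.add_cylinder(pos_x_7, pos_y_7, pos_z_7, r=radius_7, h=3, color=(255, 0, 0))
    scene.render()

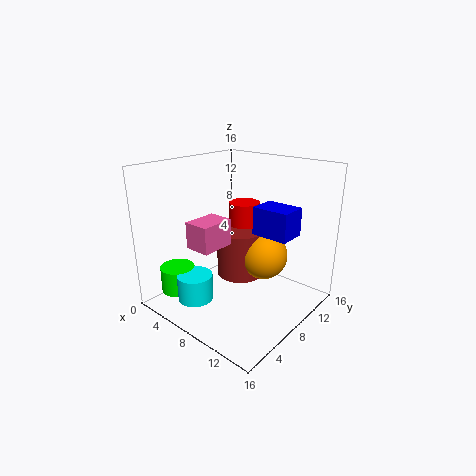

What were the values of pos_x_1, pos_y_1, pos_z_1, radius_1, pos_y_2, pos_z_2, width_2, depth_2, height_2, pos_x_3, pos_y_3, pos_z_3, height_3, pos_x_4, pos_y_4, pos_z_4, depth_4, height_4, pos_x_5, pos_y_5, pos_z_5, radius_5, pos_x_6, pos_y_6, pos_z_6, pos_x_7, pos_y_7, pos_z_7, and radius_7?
pos_x_1 = 2
pos_y_1 = 4
pos_z_1 = 1
radius_1 = 2
pos_y_2 = 8
pos_z_2 = 9
width_2 = 4
depth_2 = 3
height_2 = 3
pos_x_3 = 5
pos_y_3 = 12
pos_z_3 = 1
height_3 = 6
pos_x_4 = 4
pos_y_4 = 4
pos_z_4 = 7
depth_4 = 4
height_4 = 3
pos_x_5 = 5
pos_y_5 = 4
pos_z_5 = 1
radius_5 = 2
pos_x_6 = 8
pos_y_6 = 13
pos_z_6 = 4
pos_x_7 = 4
pos_y_7 = 14
pos_z_7 = 7
radius_7 = 2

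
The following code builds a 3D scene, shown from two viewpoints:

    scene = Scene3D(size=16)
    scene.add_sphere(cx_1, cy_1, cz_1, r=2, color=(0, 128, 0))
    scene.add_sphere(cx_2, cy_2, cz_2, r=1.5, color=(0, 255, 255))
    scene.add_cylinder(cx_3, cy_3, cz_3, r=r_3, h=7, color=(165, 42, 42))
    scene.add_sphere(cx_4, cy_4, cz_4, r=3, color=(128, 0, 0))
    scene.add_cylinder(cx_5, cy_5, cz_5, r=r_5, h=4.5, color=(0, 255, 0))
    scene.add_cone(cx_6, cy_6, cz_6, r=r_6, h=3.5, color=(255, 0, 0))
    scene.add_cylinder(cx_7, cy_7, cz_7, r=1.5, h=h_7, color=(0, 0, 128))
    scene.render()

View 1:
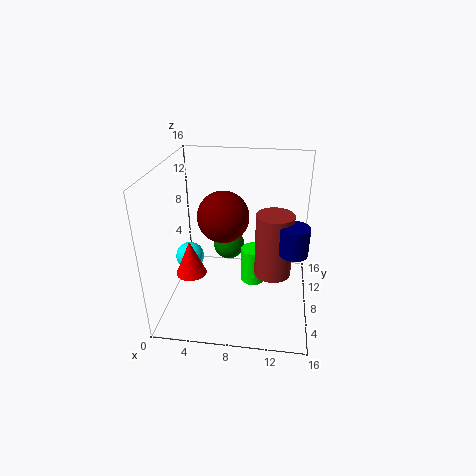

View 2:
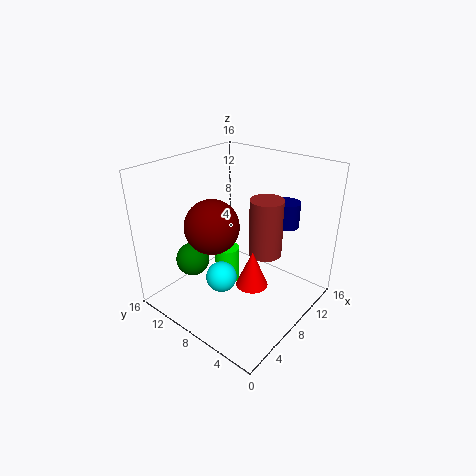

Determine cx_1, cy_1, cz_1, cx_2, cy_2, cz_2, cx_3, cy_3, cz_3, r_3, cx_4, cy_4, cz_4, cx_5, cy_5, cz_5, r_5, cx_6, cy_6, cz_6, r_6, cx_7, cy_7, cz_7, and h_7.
cx_1 = 6; cy_1 = 13.5; cz_1 = 4; cx_2 = 3; cy_2 = 6; cz_2 = 6.5; cx_3 = 12; cy_3 = 7; cz_3 = 4.5; r_3 = 2; cx_4 = 6; cy_4 = 10; cz_4 = 9.5; cx_5 = 9.5; cy_5 = 11; cz_5 = 0.5; r_5 = 1.5; cx_6 = 4; cy_6 = 3; cz_6 = 6.5; r_6 = 1.5; cx_7 = 14; cy_7 = 5.5; cz_7 = 8; h_7 = 3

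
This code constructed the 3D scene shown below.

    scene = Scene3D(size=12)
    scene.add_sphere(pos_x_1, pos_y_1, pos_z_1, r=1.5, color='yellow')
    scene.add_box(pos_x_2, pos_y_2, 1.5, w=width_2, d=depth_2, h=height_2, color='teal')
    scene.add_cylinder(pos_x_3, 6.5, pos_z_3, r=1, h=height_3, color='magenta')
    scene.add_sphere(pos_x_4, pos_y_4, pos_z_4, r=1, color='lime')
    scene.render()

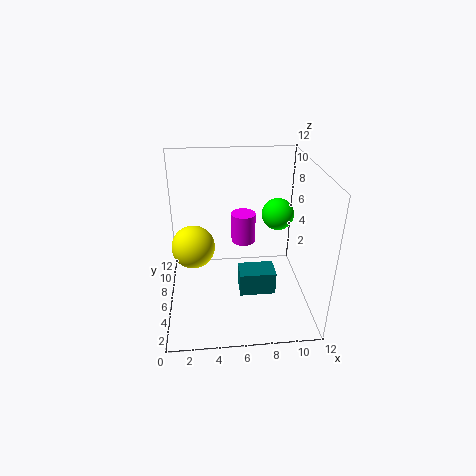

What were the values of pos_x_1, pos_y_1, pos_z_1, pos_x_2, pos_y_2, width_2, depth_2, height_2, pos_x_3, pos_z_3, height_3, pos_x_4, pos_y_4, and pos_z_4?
pos_x_1 = 2.5
pos_y_1 = 2.5
pos_z_1 = 7.5
pos_x_2 = 6
pos_y_2 = 4
width_2 = 3
depth_2 = 2
height_2 = 2
pos_x_3 = 6.5
pos_z_3 = 5.5
height_3 = 2.5
pos_x_4 = 8
pos_y_4 = 1
pos_z_4 = 10.5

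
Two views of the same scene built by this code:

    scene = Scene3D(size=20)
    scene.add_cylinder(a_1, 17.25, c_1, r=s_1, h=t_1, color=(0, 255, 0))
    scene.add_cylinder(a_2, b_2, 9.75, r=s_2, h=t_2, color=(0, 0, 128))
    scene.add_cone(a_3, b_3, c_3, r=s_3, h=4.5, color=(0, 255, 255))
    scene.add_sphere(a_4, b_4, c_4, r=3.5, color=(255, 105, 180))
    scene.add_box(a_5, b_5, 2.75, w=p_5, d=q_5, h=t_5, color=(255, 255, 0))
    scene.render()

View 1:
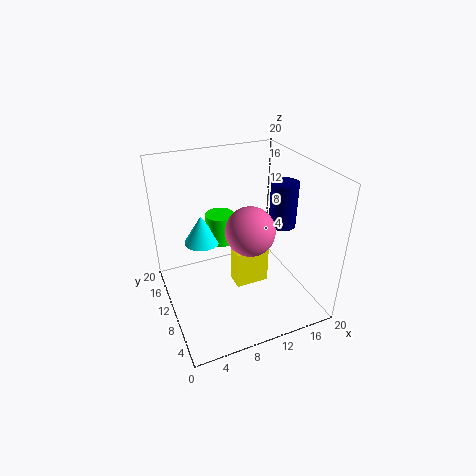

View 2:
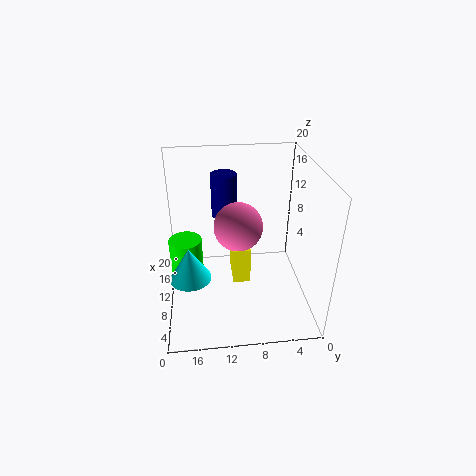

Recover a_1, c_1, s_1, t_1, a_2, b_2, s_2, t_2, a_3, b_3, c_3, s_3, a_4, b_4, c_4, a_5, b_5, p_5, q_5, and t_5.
a_1 = 10; c_1 = 5.5; s_1 = 2.25; t_1 = 4.75; a_2 = 17.75; b_2 = 11.25; s_2 = 2; t_2 = 6.75; a_3 = 6.75; b_3 = 16.75; c_3 = 6.25; s_3 = 2.75; a_4 = 11.75; b_4 = 9.75; c_4 = 10.75; a_5 = 9.25; b_5 = 8.25; p_5 = 4.75; q_5 = 2.5; t_5 = 5.5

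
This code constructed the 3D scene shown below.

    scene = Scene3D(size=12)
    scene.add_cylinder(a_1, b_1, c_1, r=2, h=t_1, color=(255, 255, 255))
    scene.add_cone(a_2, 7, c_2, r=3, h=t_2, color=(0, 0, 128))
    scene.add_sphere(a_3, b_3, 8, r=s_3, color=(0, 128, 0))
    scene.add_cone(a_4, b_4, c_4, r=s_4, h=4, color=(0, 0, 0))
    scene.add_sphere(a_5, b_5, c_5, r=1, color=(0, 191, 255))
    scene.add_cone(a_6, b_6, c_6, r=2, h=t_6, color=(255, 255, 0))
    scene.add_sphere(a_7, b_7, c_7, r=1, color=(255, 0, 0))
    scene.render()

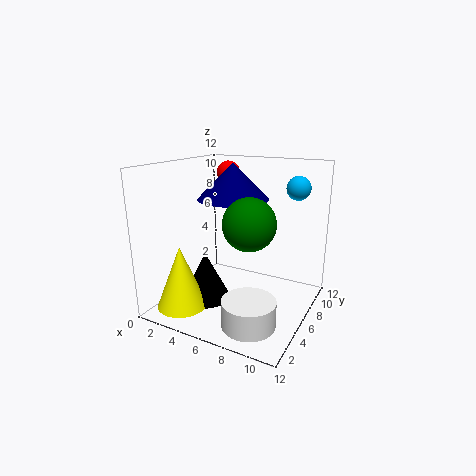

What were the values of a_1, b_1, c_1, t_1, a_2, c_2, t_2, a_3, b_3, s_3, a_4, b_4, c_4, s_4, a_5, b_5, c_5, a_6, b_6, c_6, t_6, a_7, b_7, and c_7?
a_1 = 9
b_1 = 2
c_1 = 1
t_1 = 2
a_2 = 5
c_2 = 9
t_2 = 3
a_3 = 8
b_3 = 4
s_3 = 2
a_4 = 4
b_4 = 4
c_4 = 1
s_4 = 2
a_5 = 10
b_5 = 9
c_5 = 10
a_6 = 3
b_6 = 2
c_6 = 1
t_6 = 5
a_7 = 4
b_7 = 8
c_7 = 11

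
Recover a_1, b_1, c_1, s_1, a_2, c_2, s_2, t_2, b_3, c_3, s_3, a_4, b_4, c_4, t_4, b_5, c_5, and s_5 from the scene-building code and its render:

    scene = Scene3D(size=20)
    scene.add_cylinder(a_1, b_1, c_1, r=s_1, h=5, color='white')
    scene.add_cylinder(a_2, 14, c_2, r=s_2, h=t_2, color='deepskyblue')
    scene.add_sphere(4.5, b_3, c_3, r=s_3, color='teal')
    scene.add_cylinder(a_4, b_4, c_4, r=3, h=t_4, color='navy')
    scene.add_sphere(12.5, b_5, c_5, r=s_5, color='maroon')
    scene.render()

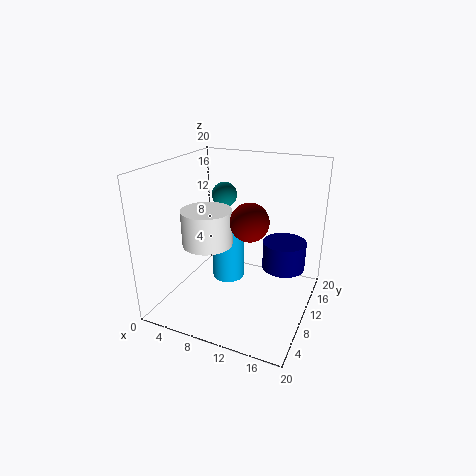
a_1 = 6; b_1 = 8.5; c_1 = 9; s_1 = 3.5; a_2 = 6.5; c_2 = 1; s_2 = 2.5; t_2 = 9.5; b_3 = 17; c_3 = 13.5; s_3 = 2; a_4 = 16; b_4 = 12.5; c_4 = 5.5; t_4 = 4; b_5 = 8; c_5 = 13.5; s_5 = 2.5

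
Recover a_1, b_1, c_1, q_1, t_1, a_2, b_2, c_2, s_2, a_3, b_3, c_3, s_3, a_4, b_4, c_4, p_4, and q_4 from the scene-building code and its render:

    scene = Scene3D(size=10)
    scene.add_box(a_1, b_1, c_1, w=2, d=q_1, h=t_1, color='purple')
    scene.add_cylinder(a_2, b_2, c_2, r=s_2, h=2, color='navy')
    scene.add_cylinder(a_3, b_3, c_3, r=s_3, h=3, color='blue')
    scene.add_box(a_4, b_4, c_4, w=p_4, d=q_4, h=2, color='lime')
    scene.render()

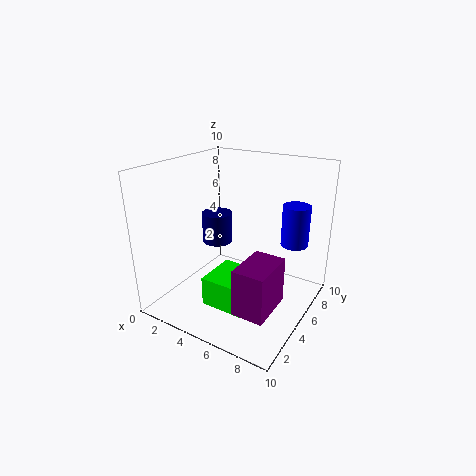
a_1 = 7, b_1 = 1, c_1 = 2, q_1 = 3, t_1 = 3, a_2 = 4, b_2 = 4, c_2 = 5, s_2 = 1, a_3 = 8, b_3 = 8, c_3 = 4, s_3 = 1, a_4 = 4, b_4 = 2, c_4 = 1, p_4 = 3, q_4 = 3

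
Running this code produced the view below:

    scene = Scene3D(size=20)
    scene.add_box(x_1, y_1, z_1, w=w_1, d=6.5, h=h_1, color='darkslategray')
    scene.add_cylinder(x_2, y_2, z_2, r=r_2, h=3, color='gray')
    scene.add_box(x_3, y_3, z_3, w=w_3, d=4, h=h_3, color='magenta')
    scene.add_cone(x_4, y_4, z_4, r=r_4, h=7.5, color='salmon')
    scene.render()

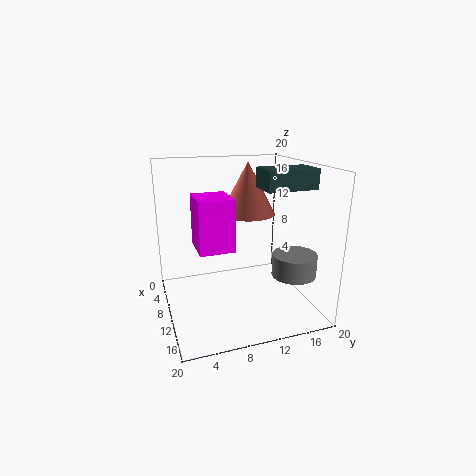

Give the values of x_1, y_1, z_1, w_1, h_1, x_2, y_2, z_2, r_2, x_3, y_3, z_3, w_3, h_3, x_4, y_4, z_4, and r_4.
x_1 = 12.5; y_1 = 11.5; z_1 = 17.5; w_1 = 4; h_1 = 2.5; x_2 = 14.5; y_2 = 16.5; z_2 = 5.5; r_2 = 3; x_3 = 13.5; y_3 = 3; z_3 = 11.5; w_3 = 4.5; h_3 = 6; x_4 = 7; y_4 = 12.5; z_4 = 12.5; r_4 = 4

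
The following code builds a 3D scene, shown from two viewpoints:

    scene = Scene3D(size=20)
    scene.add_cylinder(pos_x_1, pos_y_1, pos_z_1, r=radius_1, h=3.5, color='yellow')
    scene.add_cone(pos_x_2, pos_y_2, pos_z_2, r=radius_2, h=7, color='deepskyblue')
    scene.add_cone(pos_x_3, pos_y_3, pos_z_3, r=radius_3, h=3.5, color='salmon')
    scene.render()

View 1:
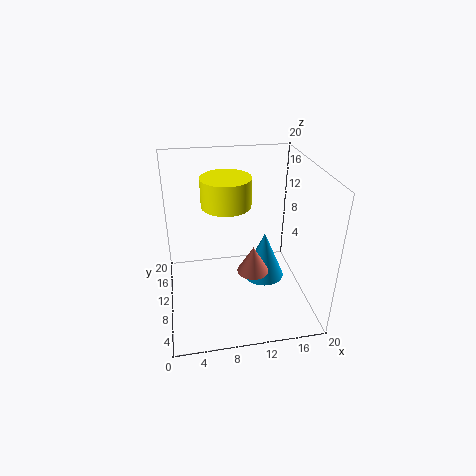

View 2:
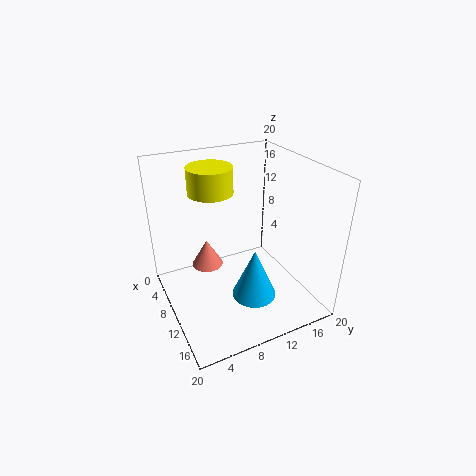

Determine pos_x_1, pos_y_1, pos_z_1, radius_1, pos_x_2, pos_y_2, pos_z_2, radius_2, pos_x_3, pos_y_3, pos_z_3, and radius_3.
pos_x_1 = 8, pos_y_1 = 7, pos_z_1 = 16.5, radius_1 = 3, pos_x_2 = 14, pos_y_2 = 10.5, pos_z_2 = 3, radius_2 = 3, pos_x_3 = 11, pos_y_3 = 5, pos_z_3 = 8, radius_3 = 2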